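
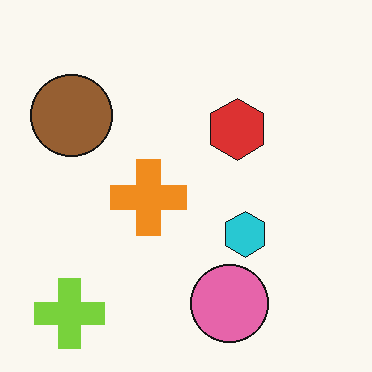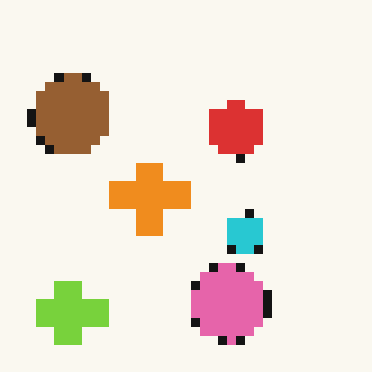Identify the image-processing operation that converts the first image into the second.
It was heavily pixelated into large blocks.

Shapes are reduced to large square blocks; fine edges and outlines are lost — a downscale-then-upscale (mosaic) effect.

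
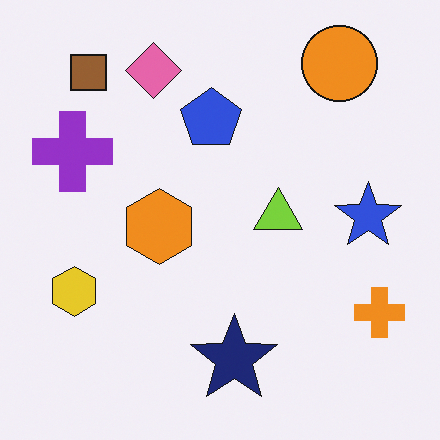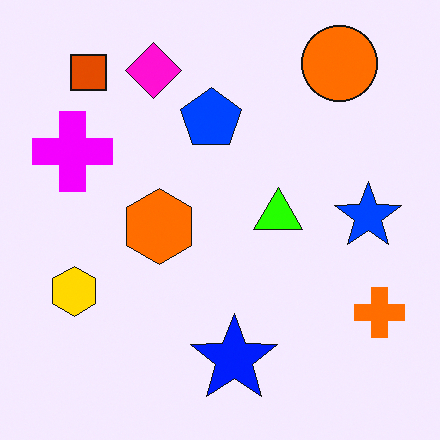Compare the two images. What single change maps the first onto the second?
It was heavily oversaturated.

All colors are more vivid — a global saturation change.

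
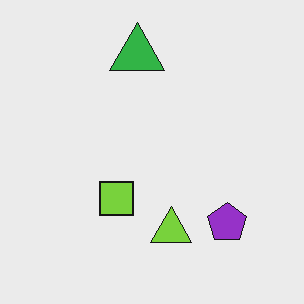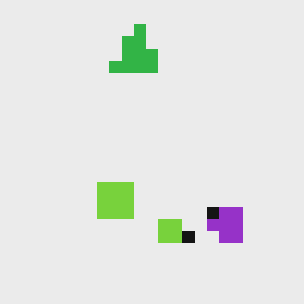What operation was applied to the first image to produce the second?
The image was coarsely pixelated.

Shapes are reduced to large square blocks; fine edges and outlines are lost — a downscale-then-upscale (mosaic) effect.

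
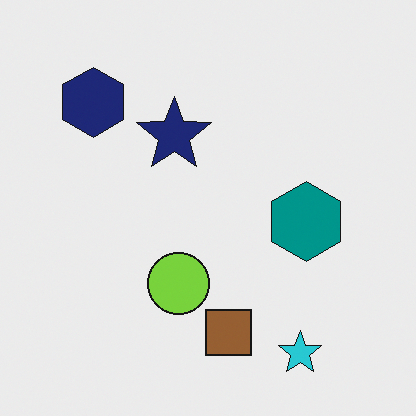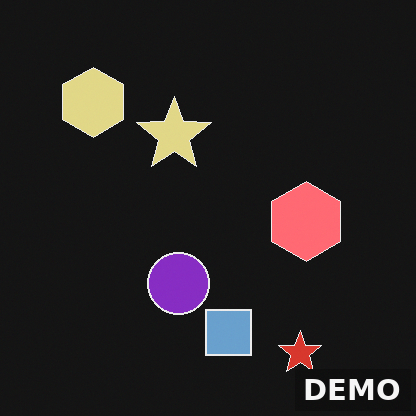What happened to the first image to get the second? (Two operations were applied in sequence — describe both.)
The transformation is: color-inverted (negative), then watermarked with the text "DEMO" in the lower-right corner.

The light background has become dark and every shape's color is its complement — a photographic negative. A dark label reading "DEMO" appears in the lower-right corner.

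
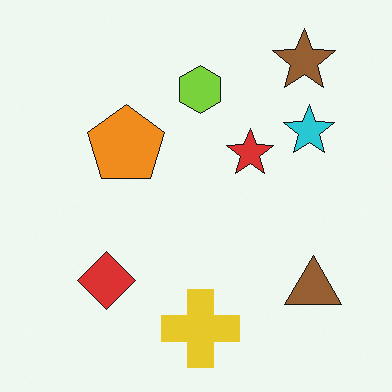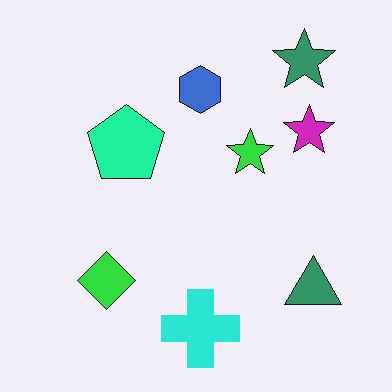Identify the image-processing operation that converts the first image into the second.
The transformation is: hue-shifted by a moderate amount.

Every shape's color has rotated by the same amount around the hue wheel — a uniform hue shift.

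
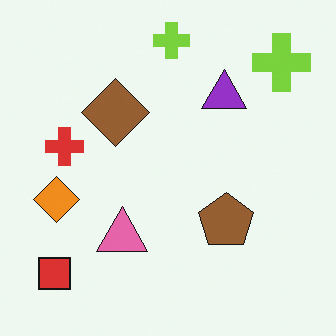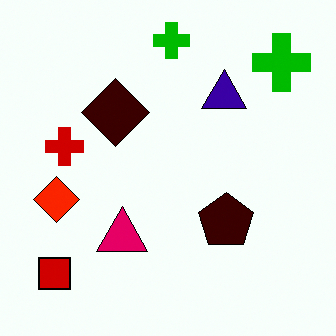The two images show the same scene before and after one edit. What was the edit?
The image was given much higher contrast.

Tones are pushed away from mid-grey across the whole image — a global contrast change.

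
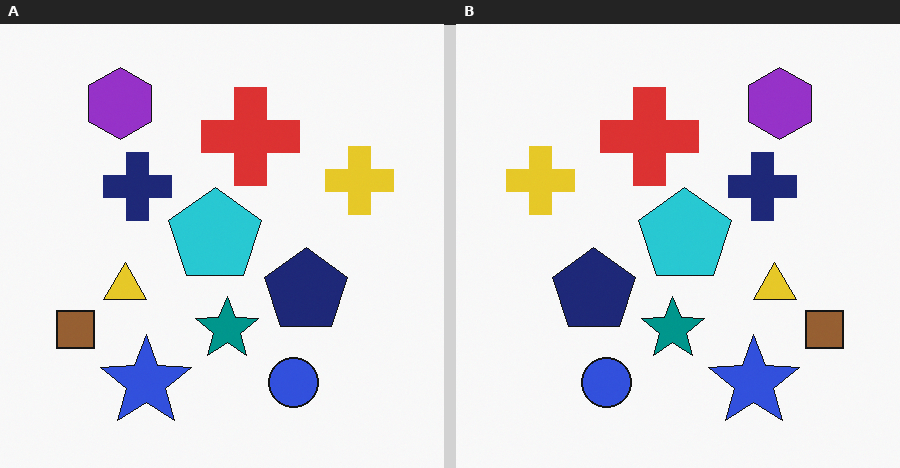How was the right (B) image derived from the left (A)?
The image was flipped horizontally (left ↔ right).

The brown square is in the bottom-left of the left (A) image and the bottom-right of the right (B) — shapes on opposite sides of the vertical midline have swapped in a mirror flip.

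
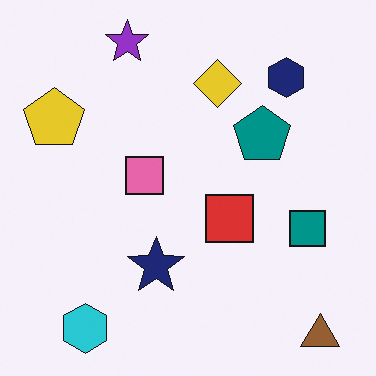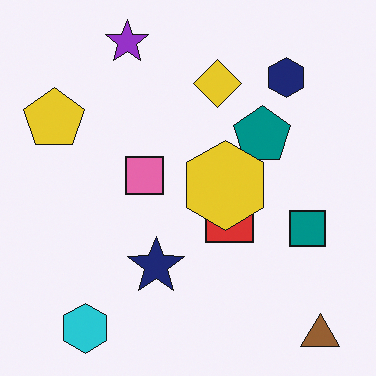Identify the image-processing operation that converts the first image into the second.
The transformation is: overlaid with an additional yellow hexagon.

A yellow hexagon appears in the second image that is absent from the first.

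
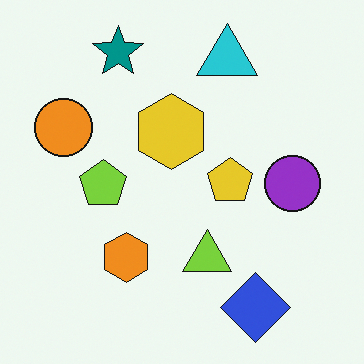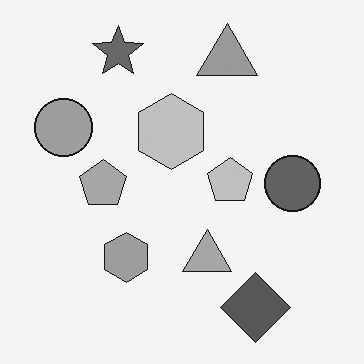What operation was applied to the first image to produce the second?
The transformation is: converted to grayscale.

All color is removed — every shape is now a shade of grey.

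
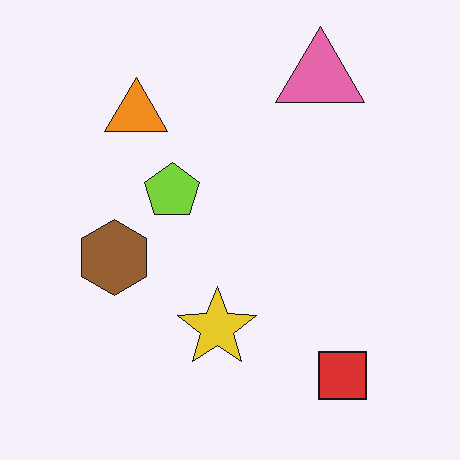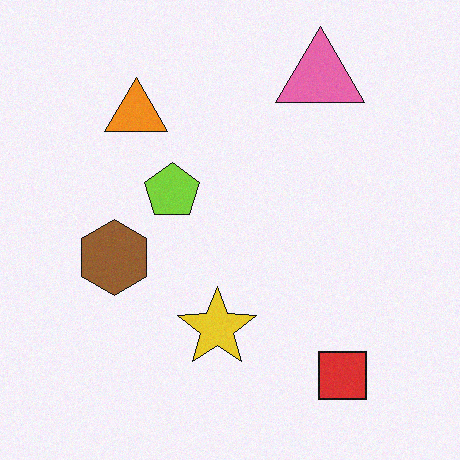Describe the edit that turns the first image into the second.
This is the original image degraded with light additive noise.

Random speckle covers the whole image, including the flat background.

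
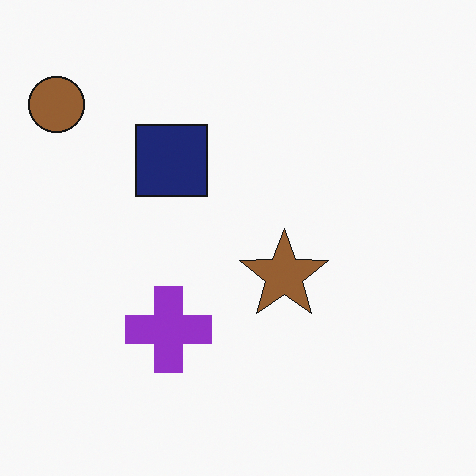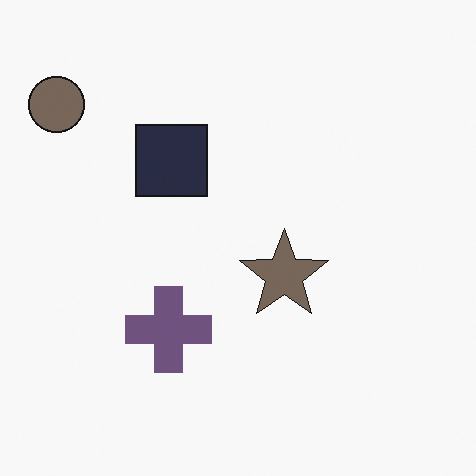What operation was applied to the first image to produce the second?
The second image is the first heavily desaturated.

All colors are more muted and greyish — a global saturation change.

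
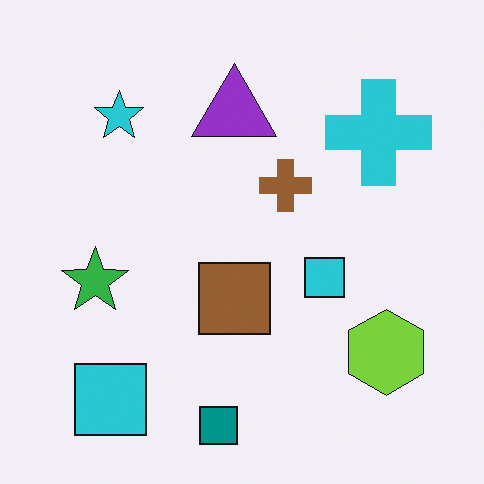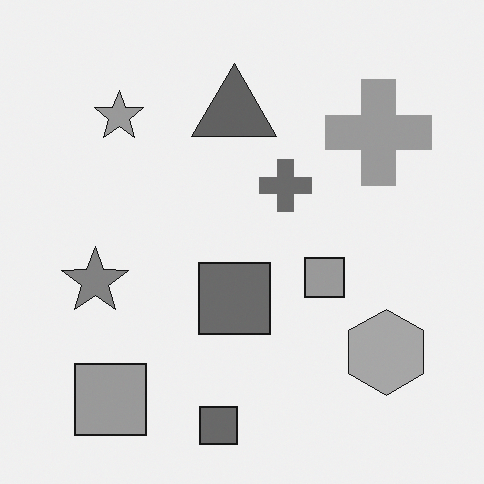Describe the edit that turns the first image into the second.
The image was converted to grayscale.

All color is removed — every shape is now a shade of grey.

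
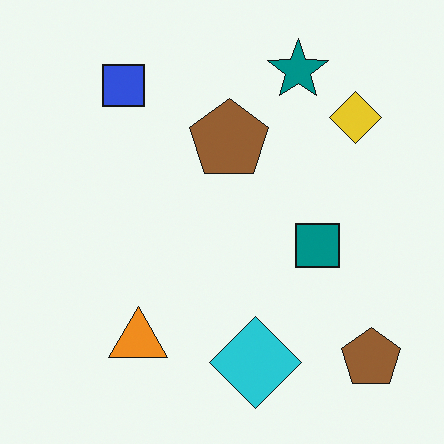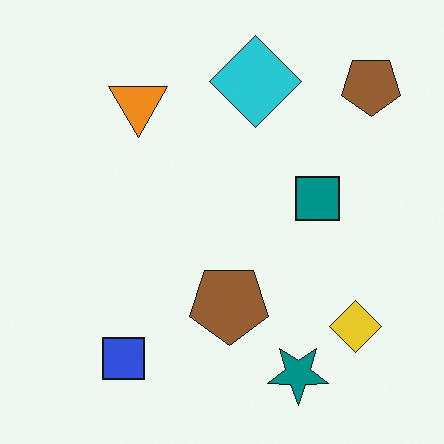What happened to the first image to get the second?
This is the original image flipped vertically (top ↔ bottom).

The teal star is in the top-right of the first image and the bottom-right of the second — shapes on opposite sides of the horizontal midline have swapped in a mirror flip.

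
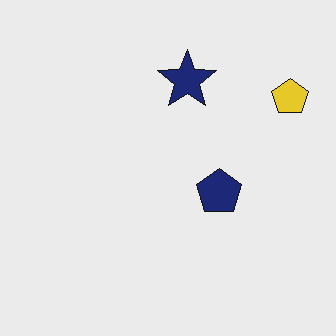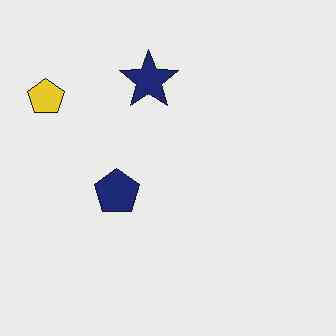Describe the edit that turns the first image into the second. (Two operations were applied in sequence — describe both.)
The transformation is: JPEG-compressed with visible artifacts, then flipped horizontally (left ↔ right).

Blocky 8×8 compression artifacts appear around shape edges and the flat background shows ringing — characteristic JPEG degradation. The yellow pentagon is in the top-right of the first image and the top-left of the second — shapes on opposite sides of the vertical midline have swapped in a mirror flip.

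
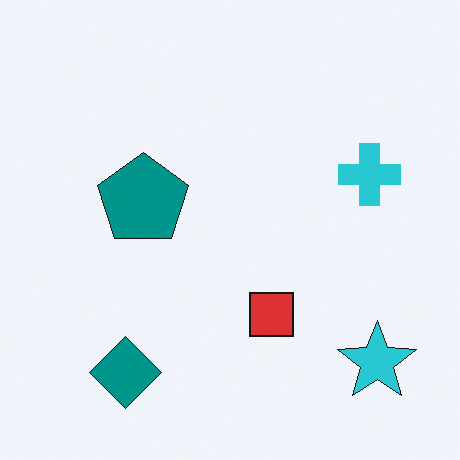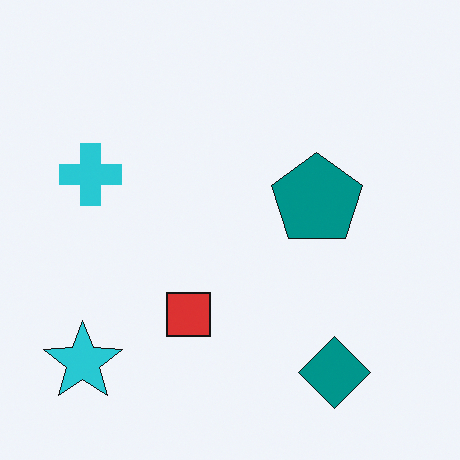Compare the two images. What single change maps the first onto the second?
It was flipped horizontally (left ↔ right).

The cyan star is in the bottom-right of the first image and the bottom-left of the second — shapes on opposite sides of the vertical midline have swapped in a mirror flip.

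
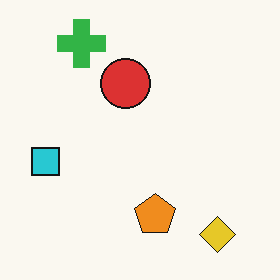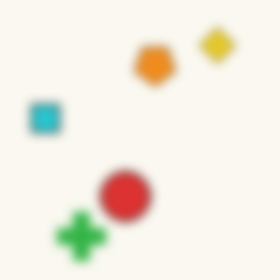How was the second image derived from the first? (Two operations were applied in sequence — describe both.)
Flipped vertically (top ↔ bottom), then strongly gaussian-blurred.

The green cross is in the top-left of the first image and the bottom-left of the second — shapes on opposite sides of the horizontal midline have swapped in a mirror flip. Shape edges and outlines are uniformly softened across the whole image.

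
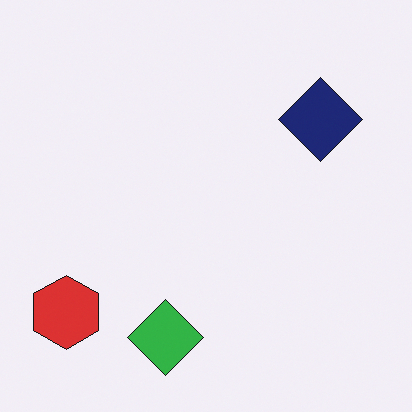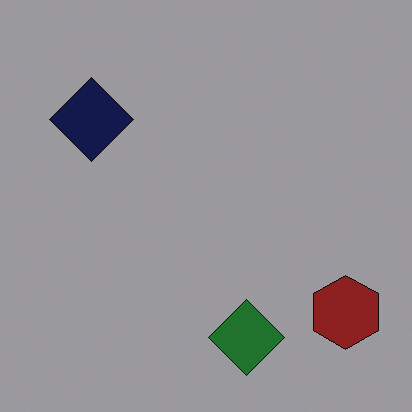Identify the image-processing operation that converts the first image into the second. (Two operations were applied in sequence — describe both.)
This is the original image flipped horizontally (left ↔ right), then noticeably darkened.

The red hexagon is in the bottom-left of the first image and the bottom-right of the second — shapes on opposite sides of the vertical midline have swapped in a mirror flip. Every pixel — background and shapes alike — is uniformly darkened.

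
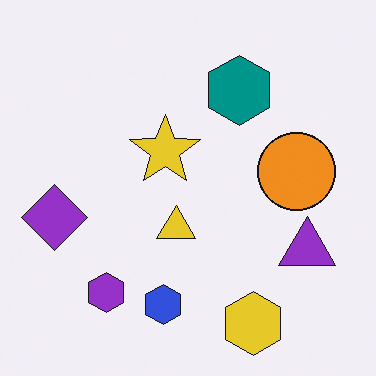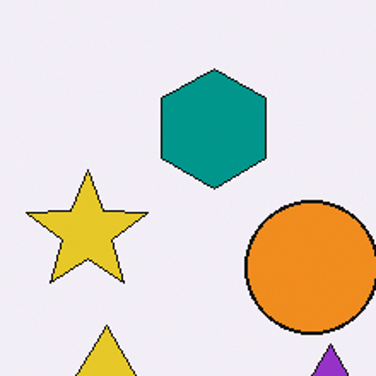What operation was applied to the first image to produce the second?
Cropped tightly and scaled back up.

The visible shapes are larger and the field of view is narrower; shapes near the original edges may be partly or wholly outside the frame — a crop-and-rescale.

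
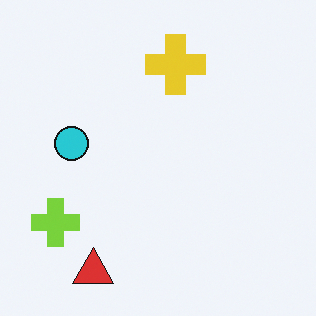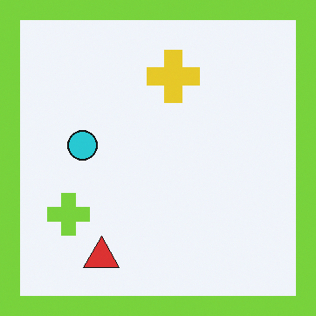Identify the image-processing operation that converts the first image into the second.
The image was framed with a lime border.

A solid lime frame runs around the edge of the second image, with the content slightly shrunk inside it.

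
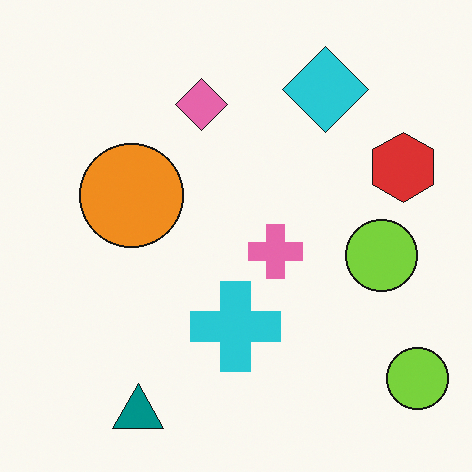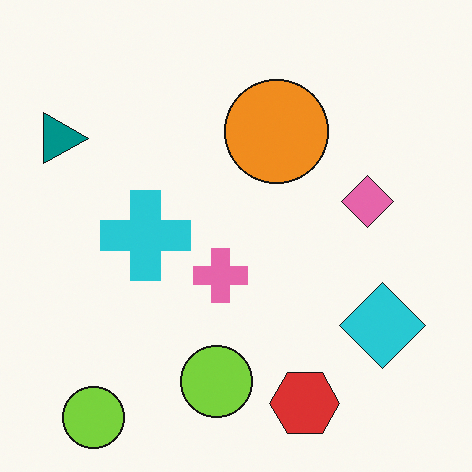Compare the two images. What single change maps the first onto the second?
This is the original image rotated 90° clockwise.

The teal triangle sits in the bottom-left of the first image and the top-left of the second — consistent with a whole-image 90° clockwise rotation.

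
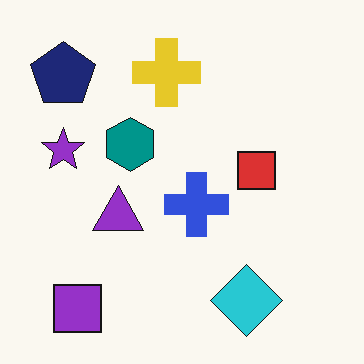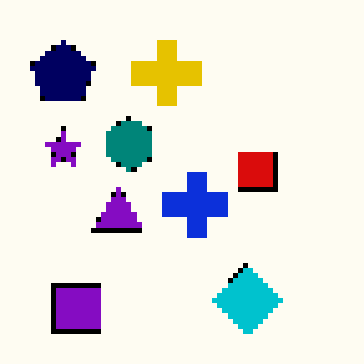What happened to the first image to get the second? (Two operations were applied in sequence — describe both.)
This is the original image given slightly increased contrast, then lightly pixelated (a mild mosaic effect).

Tones are pushed away from mid-grey across the whole image — a global contrast change. Shapes are reduced to large square blocks; fine edges and outlines are lost — a downscale-then-upscale (mosaic) effect.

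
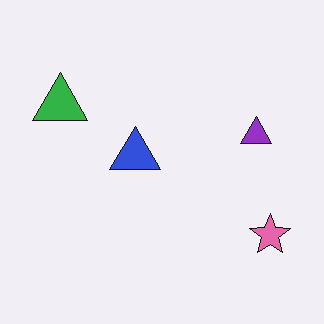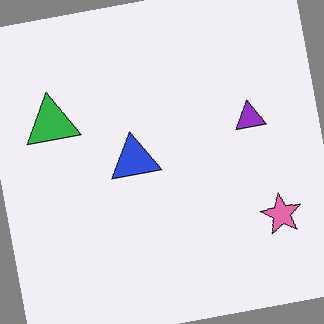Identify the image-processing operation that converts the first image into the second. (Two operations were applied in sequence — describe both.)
This is the original image rotated counter-clockwise by a few degrees, then JPEG-compressed with visible artifacts.

Every shape is tilted by the same angle and the image corners show triangular fill wedges — a whole-image rotation by a non-right angle. Blocky 8×8 compression artifacts appear around shape edges and the flat background shows ringing — characteristic JPEG degradation.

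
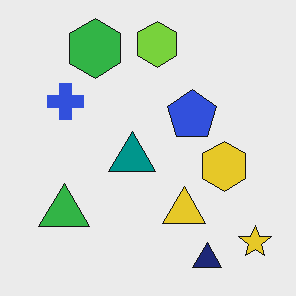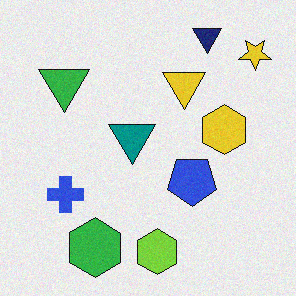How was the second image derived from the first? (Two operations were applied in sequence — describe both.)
This is the original image flipped vertically (top ↔ bottom), then degraded with a light layer of grain.

The navy triangle is in the bottom-right of the first image and the top-right of the second — shapes on opposite sides of the horizontal midline have swapped in a mirror flip. Random speckle covers the whole image, including the flat background.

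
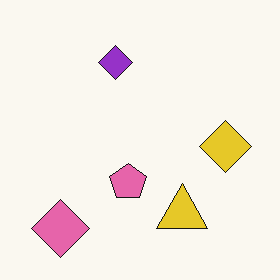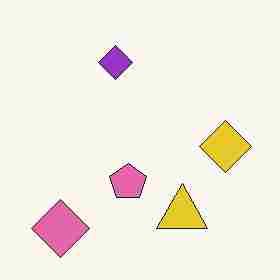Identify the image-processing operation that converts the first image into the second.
The second image is the first degraded with heavy JPEG compression.

Blocky 8×8 compression artifacts appear around shape edges and the flat background shows ringing — characteristic JPEG degradation.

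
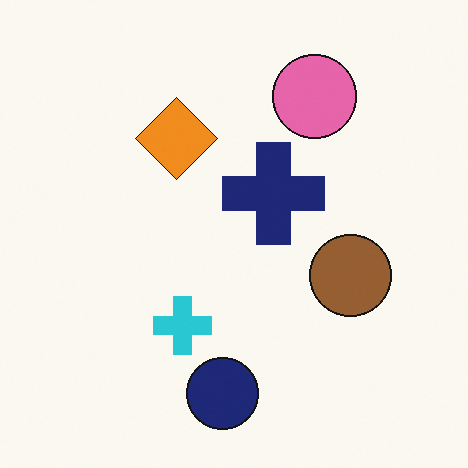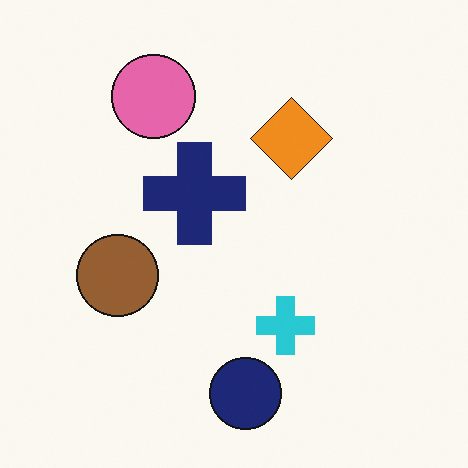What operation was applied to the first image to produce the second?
Flipped horizontally (left ↔ right).

The brown circle is in the right of the first image and the left of the second — shapes on opposite sides of the vertical midline have swapped in a mirror flip.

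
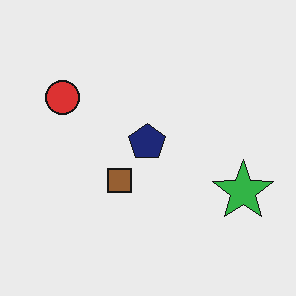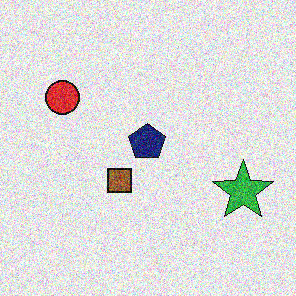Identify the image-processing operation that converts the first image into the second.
Degraded with heavy additive noise.

Random speckle covers the whole image, including the flat background.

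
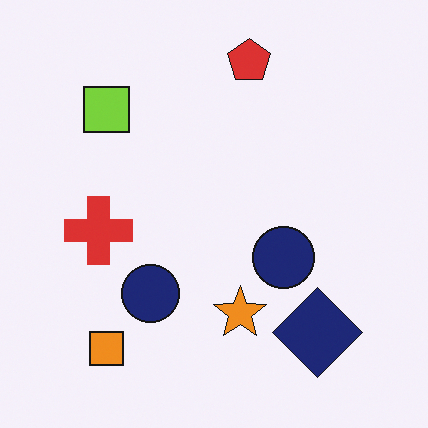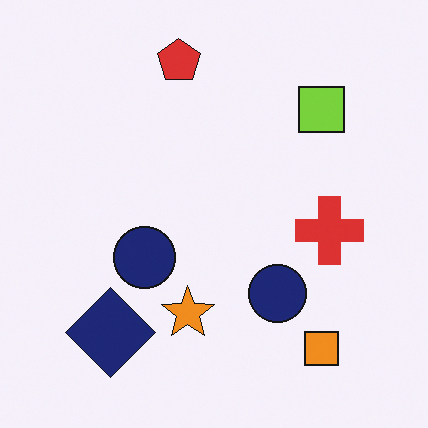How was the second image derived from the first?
The image was flipped horizontally (left ↔ right).

The red cross is in the left of the first image and the right of the second — shapes on opposite sides of the vertical midline have swapped in a mirror flip.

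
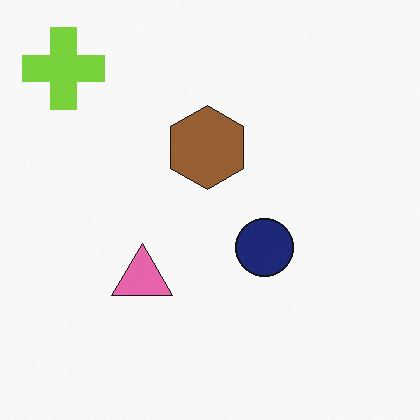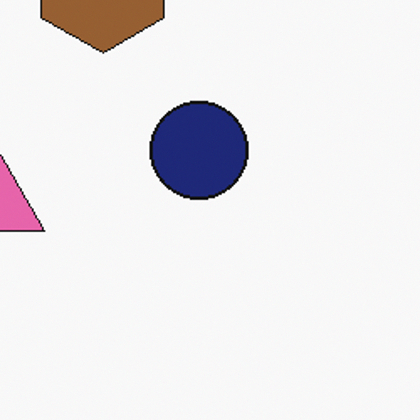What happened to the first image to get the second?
This is the original image cropped tightly and scaled back up.

The visible shapes are larger and the field of view is narrower; shapes near the original edges may be partly or wholly outside the frame — a crop-and-rescale.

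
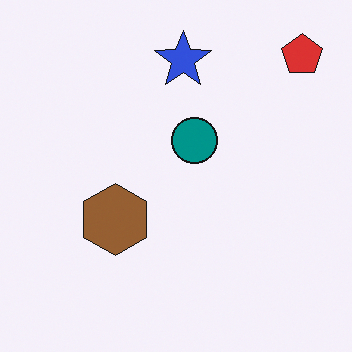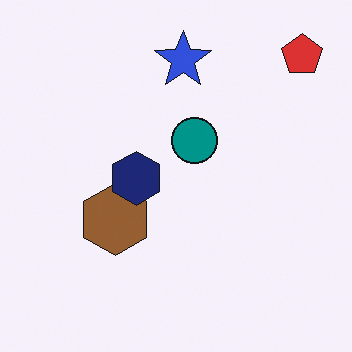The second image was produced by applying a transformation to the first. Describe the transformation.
Overlaid with an additional navy hexagon.

A navy hexagon appears in the second image that is absent from the first.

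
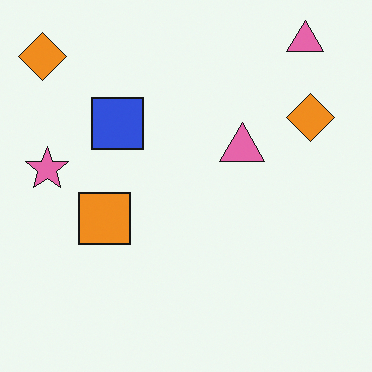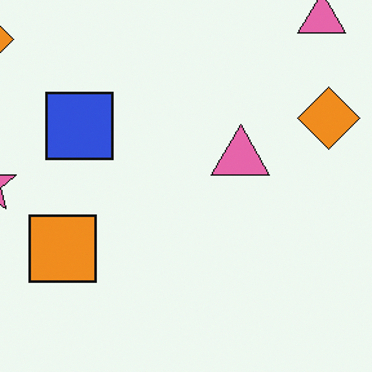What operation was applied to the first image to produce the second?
The second image is the first cropped to a modestly smaller region and rescaled.

The visible shapes are larger and the field of view is narrower; shapes near the original edges may be partly or wholly outside the frame — a crop-and-rescale.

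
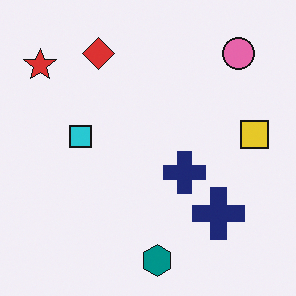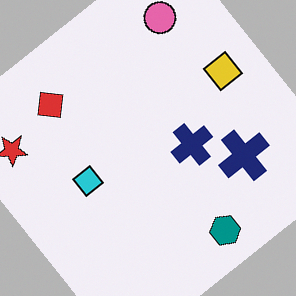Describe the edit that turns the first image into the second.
Rotated counter-clockwise by a large amount — several tens of degrees.

Every shape is tilted by the same angle and the image corners show triangular fill wedges — a whole-image rotation by a non-right angle.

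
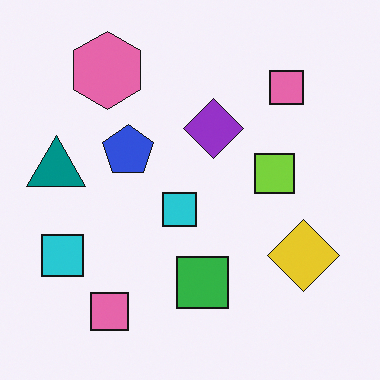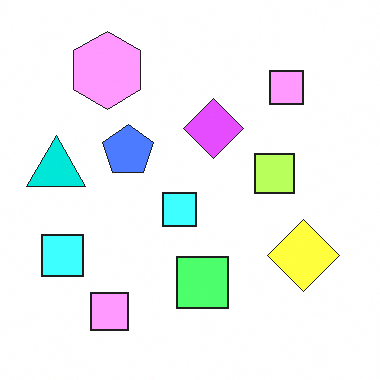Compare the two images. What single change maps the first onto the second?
The second image is the first substantially brightened.

Every pixel — background and shapes alike — is uniformly brightened.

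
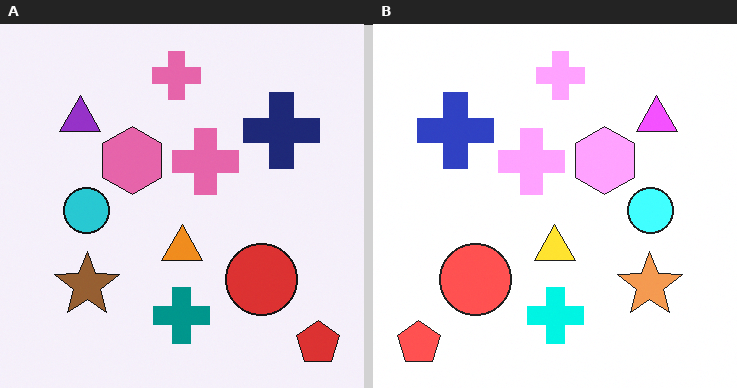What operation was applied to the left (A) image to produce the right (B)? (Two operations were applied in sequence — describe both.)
The right (B) image is the left (A) substantially brightened, then flipped horizontally (left ↔ right).

Every pixel — background and shapes alike — is uniformly brightened. The red pentagon is in the bottom-right of the left (A) image and the bottom-left of the right (B) — shapes on opposite sides of the vertical midline have swapped in a mirror flip.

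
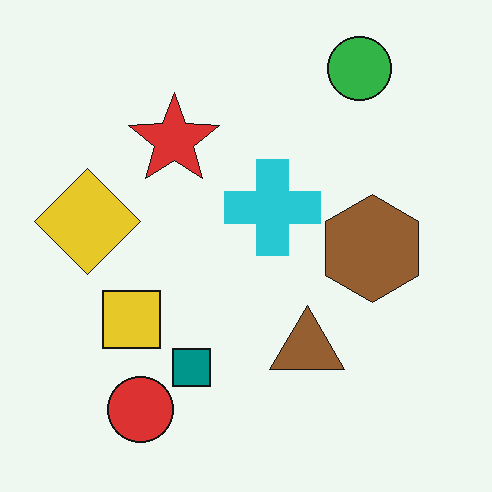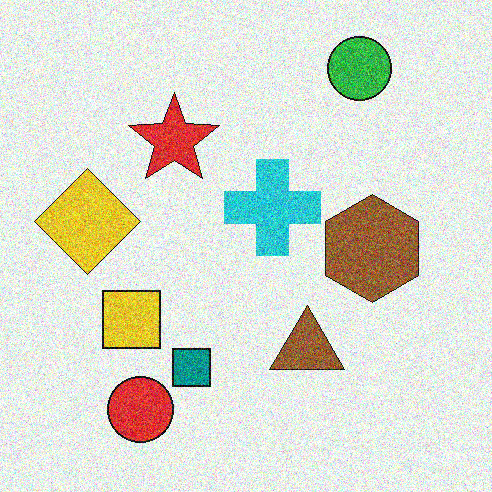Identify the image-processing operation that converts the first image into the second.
This is the original image degraded with strong gaussian noise.

Random speckle covers the whole image, including the flat background.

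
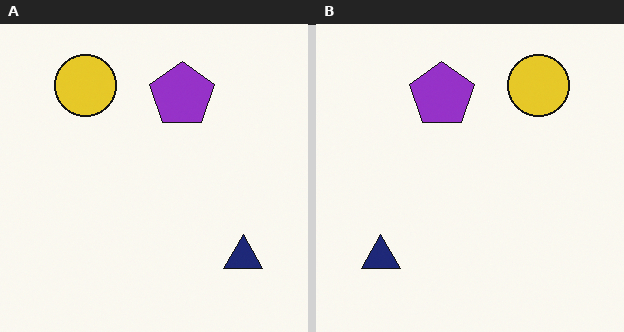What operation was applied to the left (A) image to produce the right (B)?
The transformation is: flipped horizontally (left ↔ right).

The navy triangle is in the bottom-right of the left (A) image and the bottom-left of the right (B) — shapes on opposite sides of the vertical midline have swapped in a mirror flip.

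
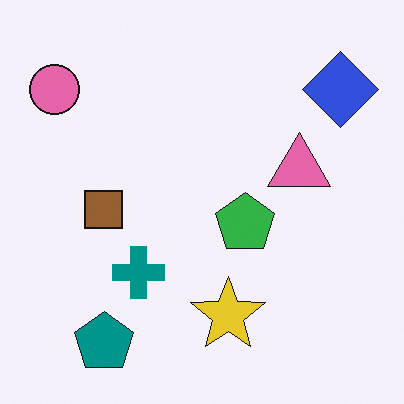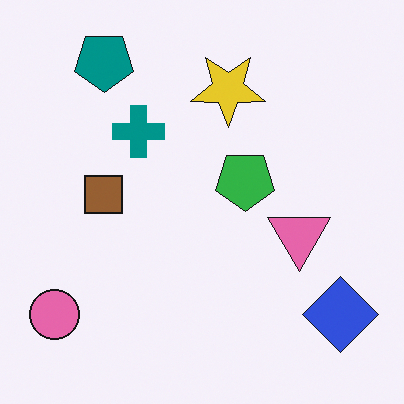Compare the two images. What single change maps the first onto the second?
The second image is the first flipped vertically (top ↔ bottom).

The teal pentagon is in the bottom-left of the first image and the top-left of the second — shapes on opposite sides of the horizontal midline have swapped in a mirror flip.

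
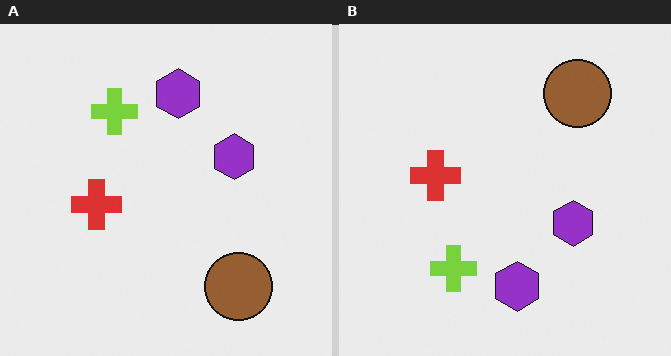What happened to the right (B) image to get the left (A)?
The image was flipped vertically (top ↔ bottom).

The brown circle is in the top-right of the right (B) image and the bottom-right of the left (A) — shapes on opposite sides of the horizontal midline have swapped in a mirror flip.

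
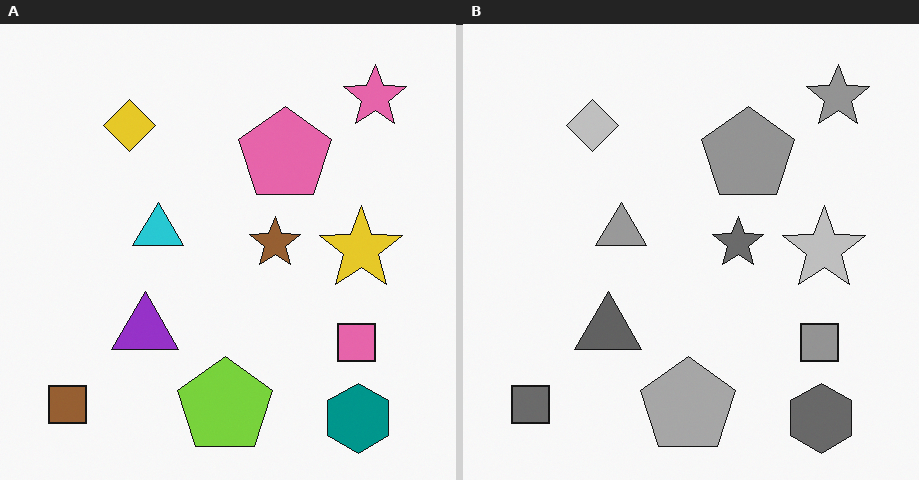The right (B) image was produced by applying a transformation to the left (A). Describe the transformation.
It was converted to grayscale.

All color is removed — every shape is now a shade of grey.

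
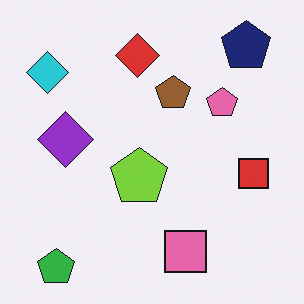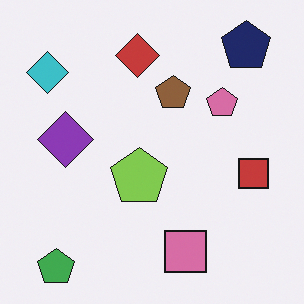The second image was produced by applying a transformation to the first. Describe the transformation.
This is the original image slightly desaturated.

All colors are more muted and greyish — a global saturation change.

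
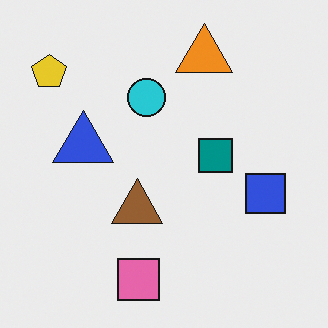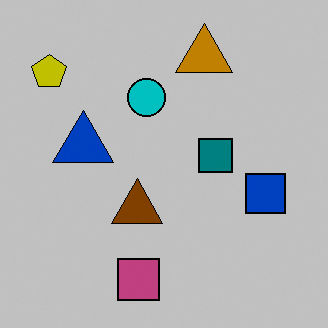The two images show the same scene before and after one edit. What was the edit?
The image was heavily posterized to just a handful of flat colors.

Each flat color has snapped to a coarser quantized level — most visibly, the near-white background has dropped to a flat grey.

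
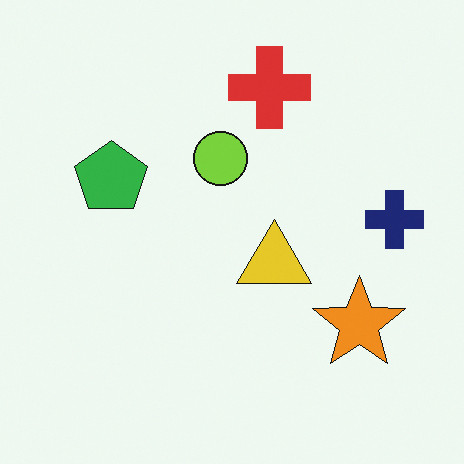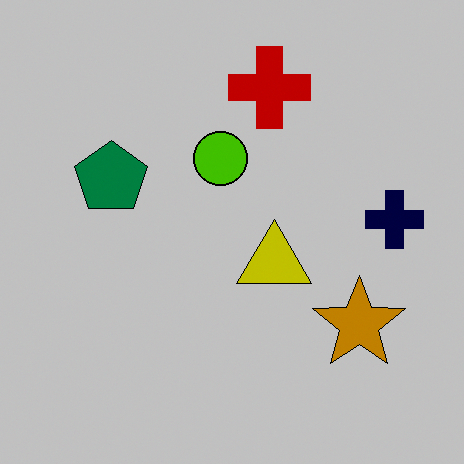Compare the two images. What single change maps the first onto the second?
The image was aggressively posterized.

Each flat color has snapped to a coarser quantized level — most visibly, the near-white background has dropped to a flat grey.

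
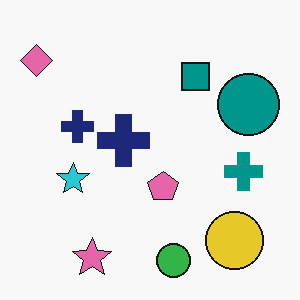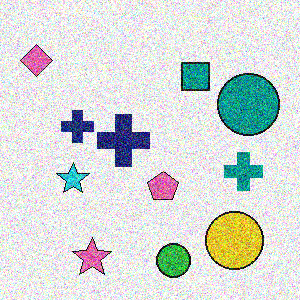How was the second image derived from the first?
The second image is the first degraded with strong gaussian noise.

Random speckle covers the whole image, including the flat background.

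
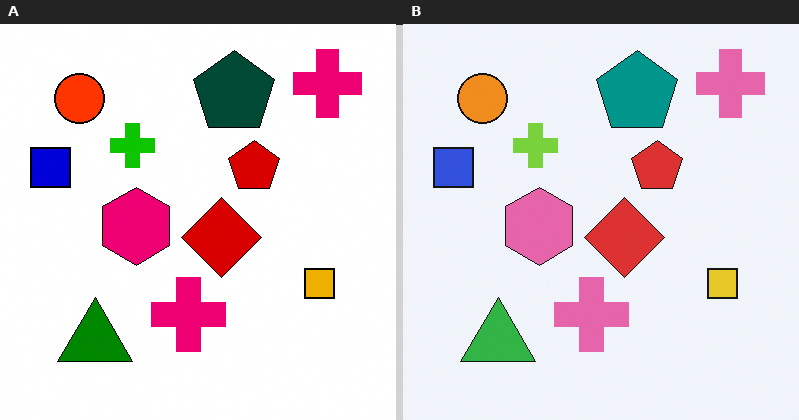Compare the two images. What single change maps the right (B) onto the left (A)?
It was boosted in contrast.

Tones are pushed away from mid-grey across the whole image — a global contrast change.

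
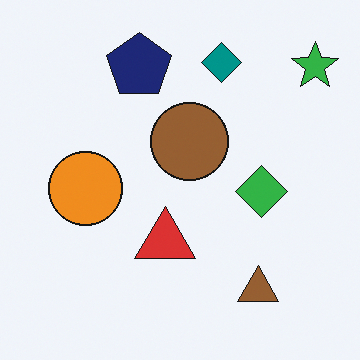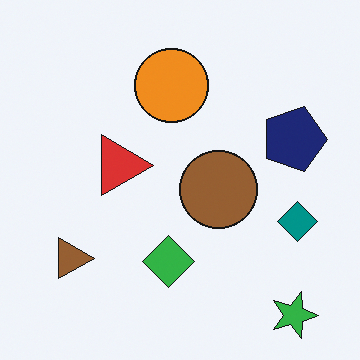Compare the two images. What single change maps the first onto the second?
Rotated 90° clockwise.

The green star sits in the top-right of the first image and the bottom-right of the second — consistent with a whole-image 90° clockwise rotation.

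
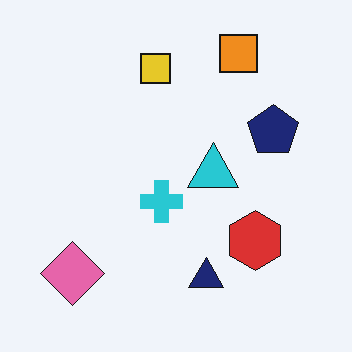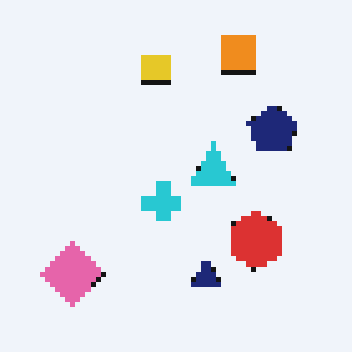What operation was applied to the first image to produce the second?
It was lightly pixelated (a mild mosaic effect).

Shapes are reduced to large square blocks; fine edges and outlines are lost — a downscale-then-upscale (mosaic) effect.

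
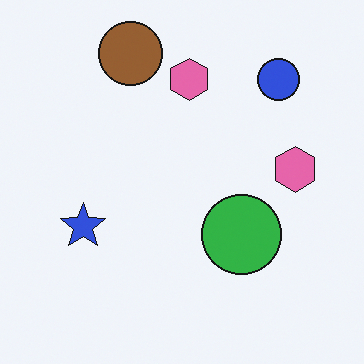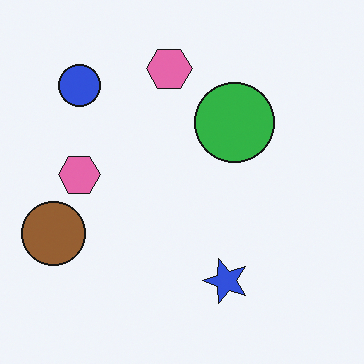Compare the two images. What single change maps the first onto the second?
Rotated 90° counter-clockwise.

The blue circle sits in the top-right of the first image and the top-left of the second — consistent with a whole-image 90° counter-clockwise rotation.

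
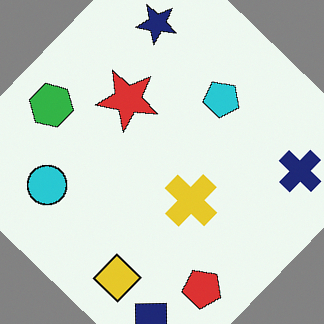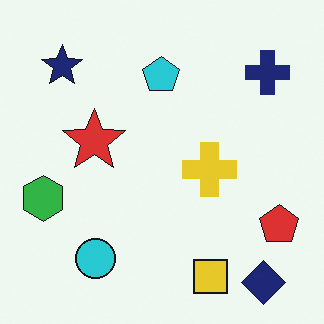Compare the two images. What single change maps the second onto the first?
It was rotated clockwise by a large amount — several tens of degrees.

Every shape is tilted by the same angle and the image corners show triangular fill wedges — a whole-image rotation by a non-right angle.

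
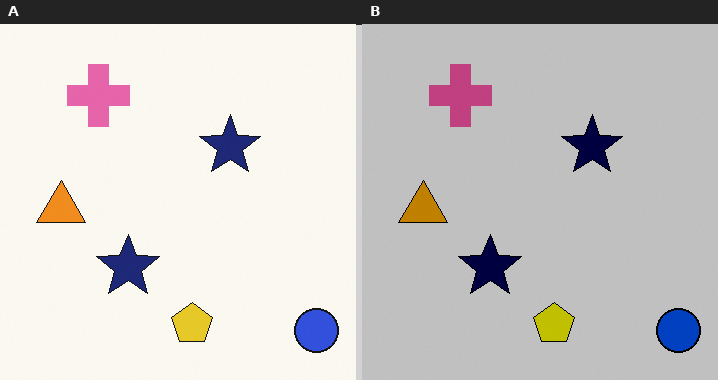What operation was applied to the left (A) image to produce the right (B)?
It was aggressively posterized.

Each flat color has snapped to a coarser quantized level — most visibly, the near-white background has dropped to a flat grey.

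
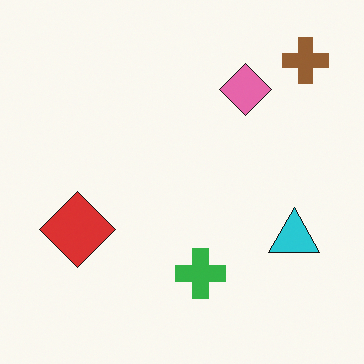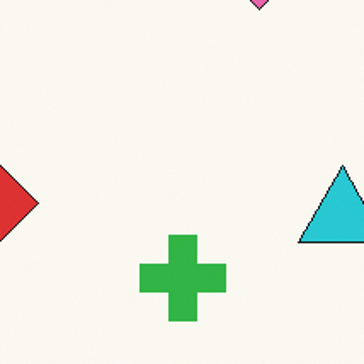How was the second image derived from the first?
The transformation is: cropped to a noticeably smaller region and rescaled.

The visible shapes are larger and the field of view is narrower; shapes near the original edges may be partly or wholly outside the frame — a crop-and-rescale.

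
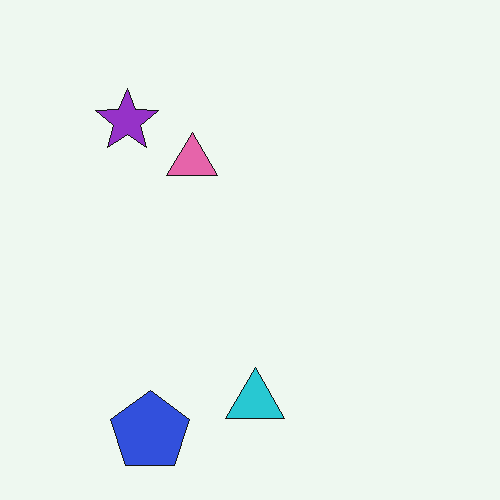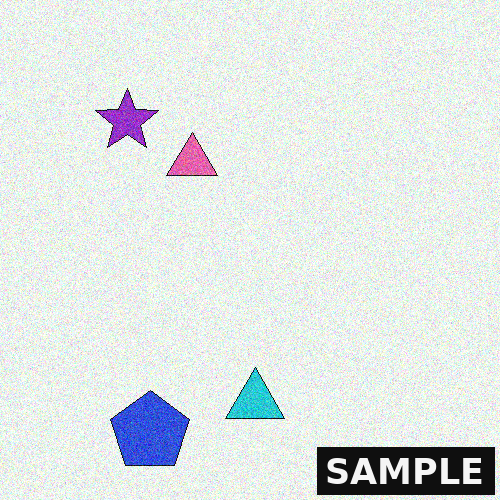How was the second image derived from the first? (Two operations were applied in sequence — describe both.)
This is the original image degraded with visible gaussian noise, then watermarked with the text "SAMPLE" in the lower-right corner.

Random speckle covers the whole image, including the flat background. A dark label reading "SAMPLE" appears in the lower-right corner.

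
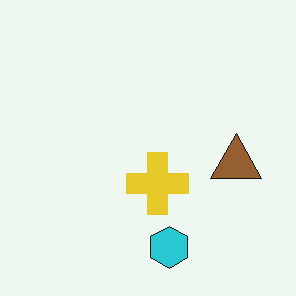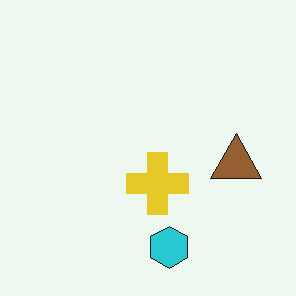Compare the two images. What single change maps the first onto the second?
The second image is the first JPEG-compressed with visible artifacts.

Blocky 8×8 compression artifacts appear around shape edges and the flat background shows ringing — characteristic JPEG degradation.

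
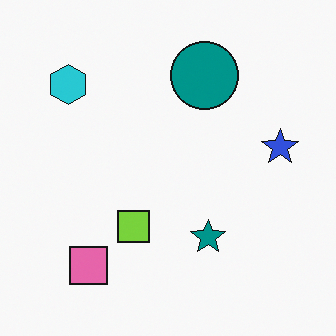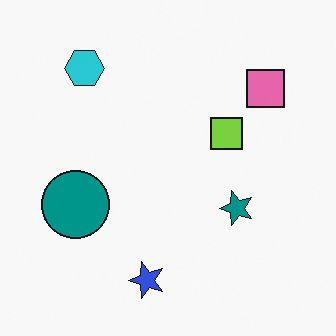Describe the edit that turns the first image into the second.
The second image is the first transposed (reflected across the top-left ↔ bottom-right diagonal).

Shapes have swapped their row and column positions — what was in the top-right is now in the bottom-left — a diagonal reflection.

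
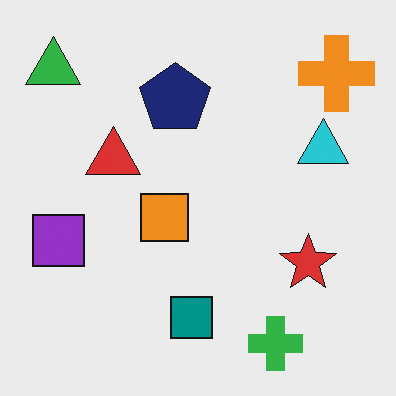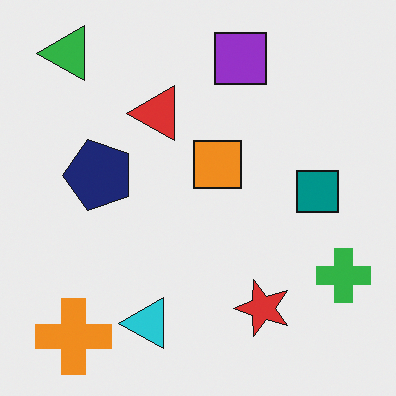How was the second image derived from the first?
The transformation is: transposed (reflected across the top-left ↔ bottom-right diagonal).

Shapes have swapped their row and column positions — what was in the top-right is now in the bottom-left — a diagonal reflection.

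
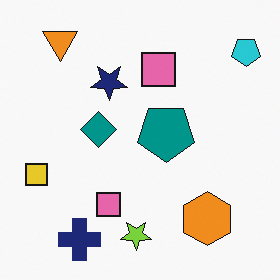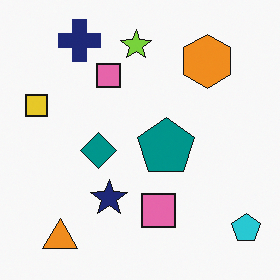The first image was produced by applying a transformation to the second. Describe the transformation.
It was flipped vertically (top ↔ bottom).

The navy cross is in the top-left of the second image and the bottom-left of the first — shapes on opposite sides of the horizontal midline have swapped in a mirror flip.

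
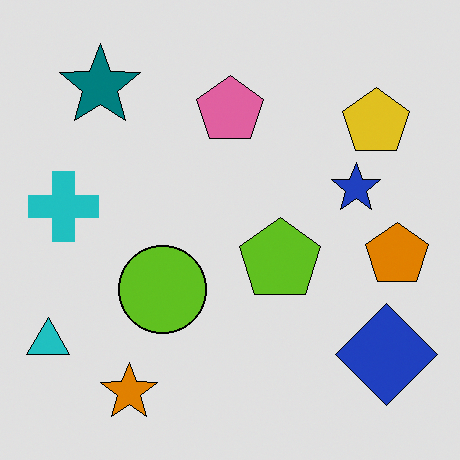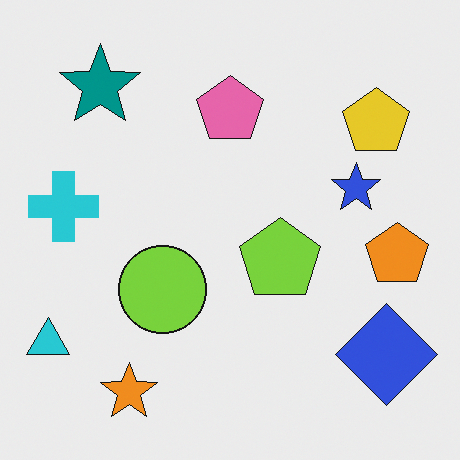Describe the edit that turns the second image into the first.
This is the original image posterized to a reduced palette.

Each flat color has snapped to a coarser quantized level — most visibly, the near-white background has dropped to a flat grey.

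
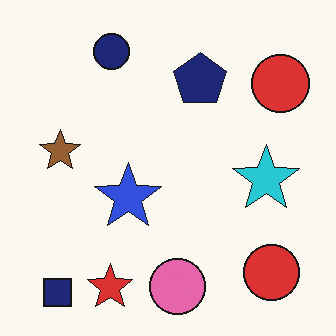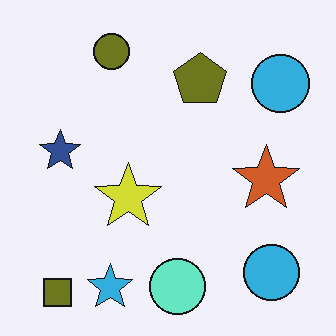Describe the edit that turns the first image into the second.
The image was hue-shifted by a large amount.

Every shape's color has rotated by the same amount around the hue wheel — a uniform hue shift.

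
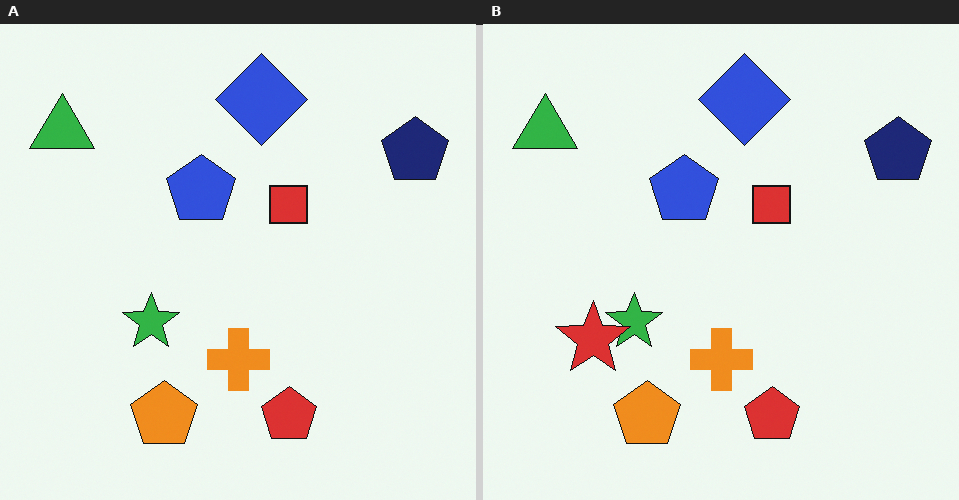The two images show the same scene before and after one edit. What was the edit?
The transformation is: overlaid with an additional red star.

A red star appears in the right (B) image that is absent from the left (A).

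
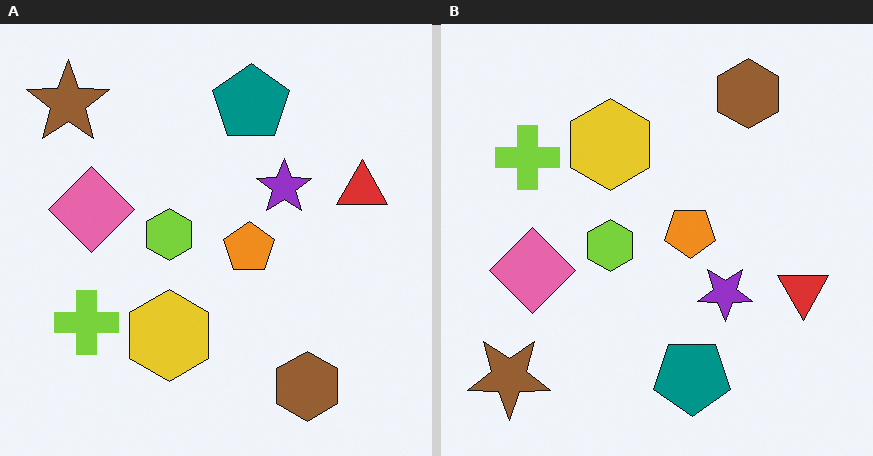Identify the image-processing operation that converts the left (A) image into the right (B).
It was flipped vertically (top ↔ bottom).

The brown hexagon is in the bottom-right of the left (A) image and the top-right of the right (B) — shapes on opposite sides of the horizontal midline have swapped in a mirror flip.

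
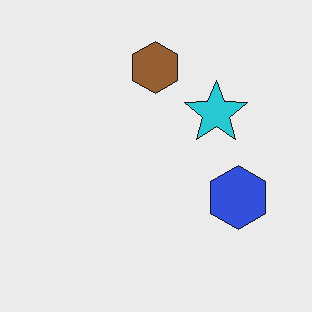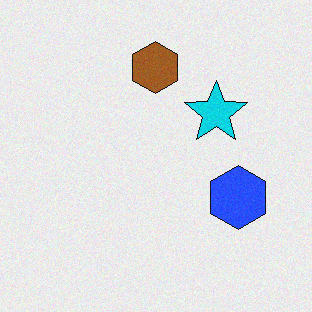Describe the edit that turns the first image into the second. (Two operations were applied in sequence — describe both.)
Degraded with a light layer of grain, then slightly oversaturated.

Random speckle covers the whole image, including the flat background. All colors are more vivid — a global saturation change.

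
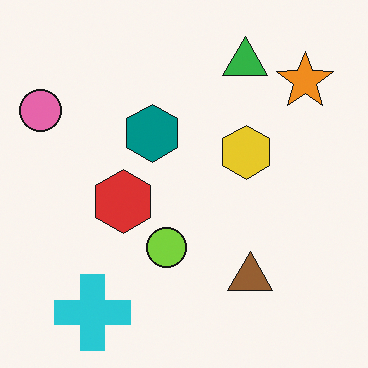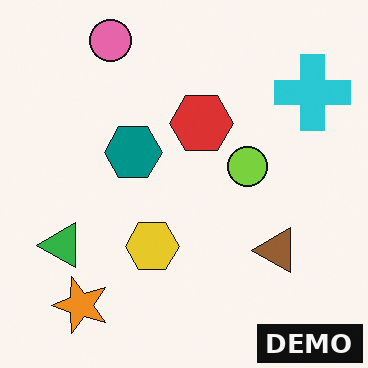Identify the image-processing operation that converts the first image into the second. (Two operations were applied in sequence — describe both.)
It was transposed (reflected across the top-left ↔ bottom-right diagonal), then watermarked with the text "DEMO" in the lower-right corner.

Shapes have swapped their row and column positions — what was in the top-right is now in the bottom-left — a diagonal reflection. A dark label reading "DEMO" appears in the lower-right corner.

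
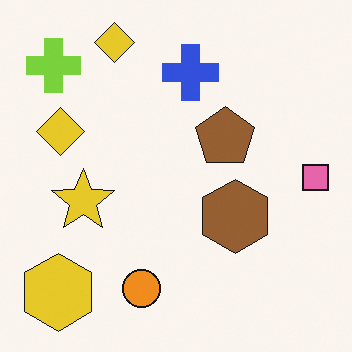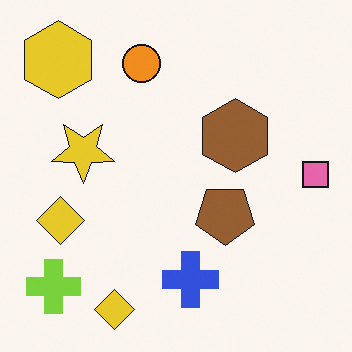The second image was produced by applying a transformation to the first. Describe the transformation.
It was flipped vertically (top ↔ bottom).

The yellow hexagon is in the bottom-left of the first image and the top-left of the second — shapes on opposite sides of the horizontal midline have swapped in a mirror flip.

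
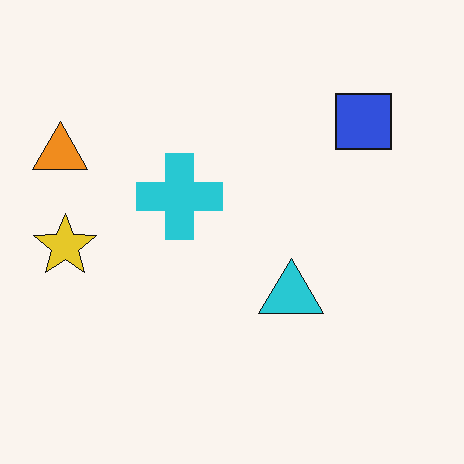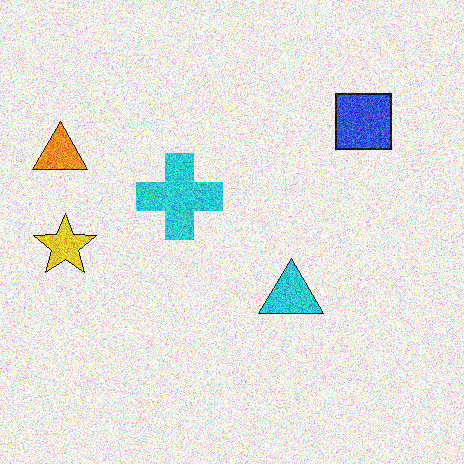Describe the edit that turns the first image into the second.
Degraded with heavy additive noise.

Random speckle covers the whole image, including the flat background.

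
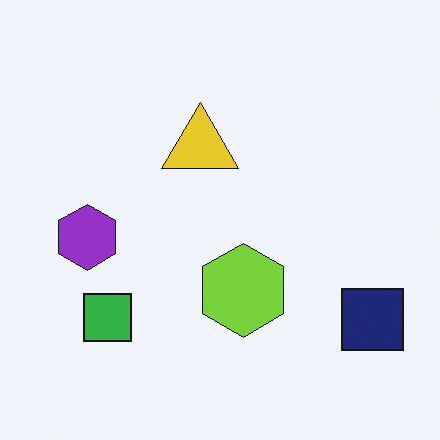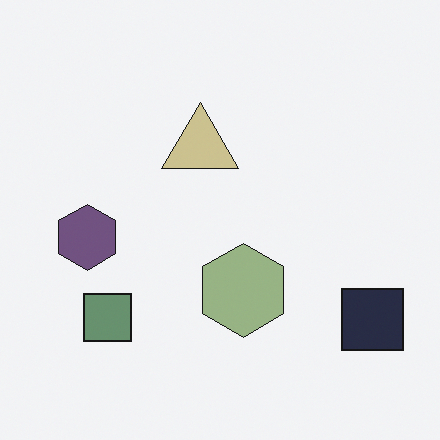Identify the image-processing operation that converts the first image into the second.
The image was made much more muted (saturation change).

All colors are more muted and greyish — a global saturation change.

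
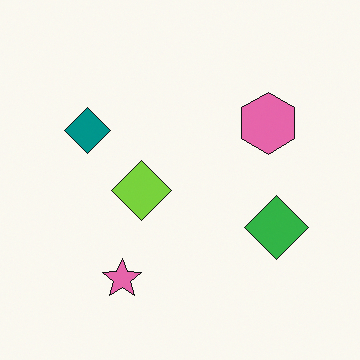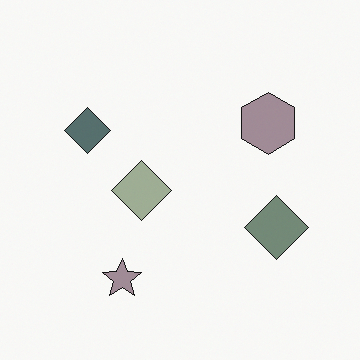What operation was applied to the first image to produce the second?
Made much more muted (saturation change).

All colors are more muted and greyish — a global saturation change.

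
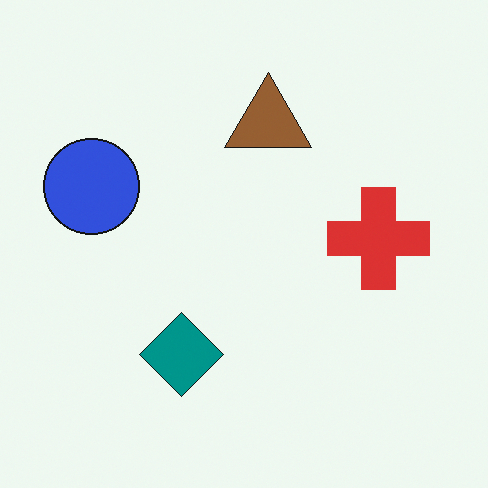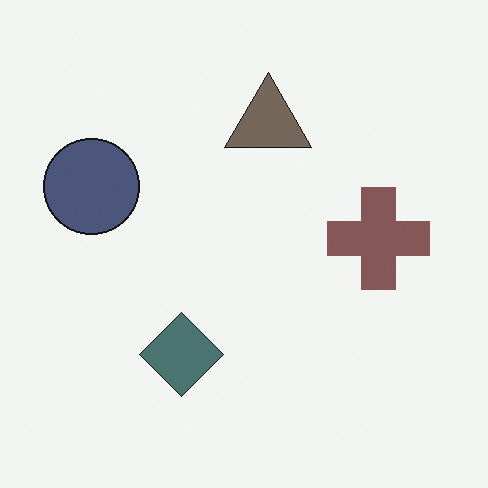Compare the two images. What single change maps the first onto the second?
Made much more muted (saturation change).

All colors are more muted and greyish — a global saturation change.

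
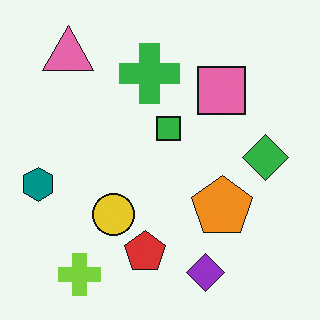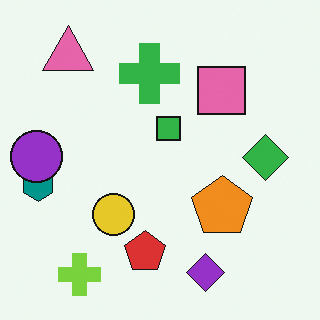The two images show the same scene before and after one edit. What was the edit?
This is the original image overlaid with an additional purple circle.

A purple circle appears in the second image that is absent from the first.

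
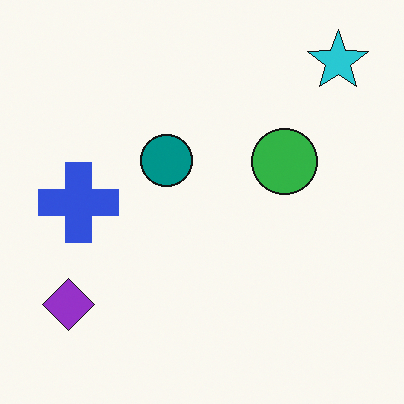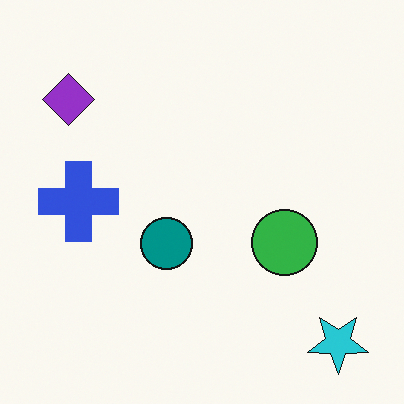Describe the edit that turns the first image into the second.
It was flipped vertically (top ↔ bottom).

The cyan star is in the top-right of the first image and the bottom-right of the second — shapes on opposite sides of the horizontal midline have swapped in a mirror flip.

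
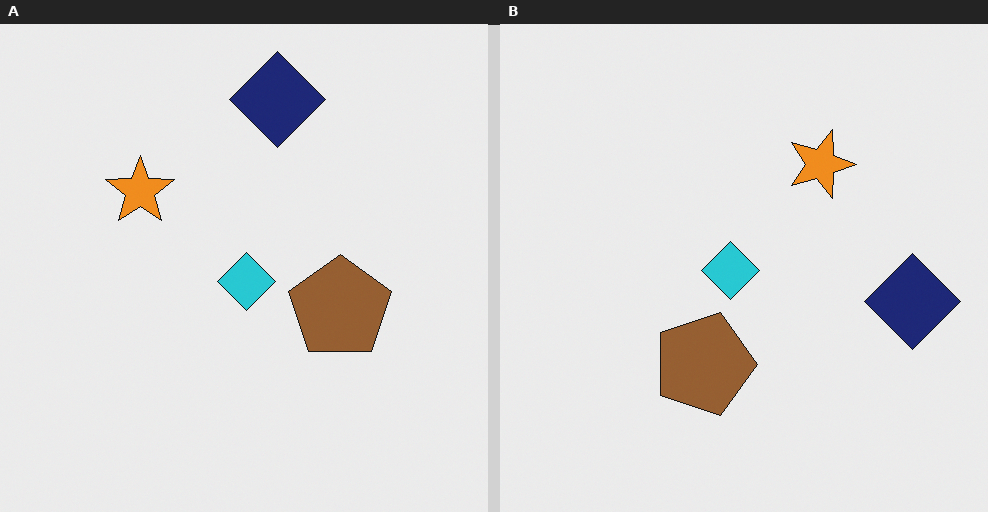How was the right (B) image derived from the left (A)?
This is the original image rotated 90° clockwise.

The navy diamond sits in the top of the left (A) image and the right of the right (B) — consistent with a whole-image 90° clockwise rotation.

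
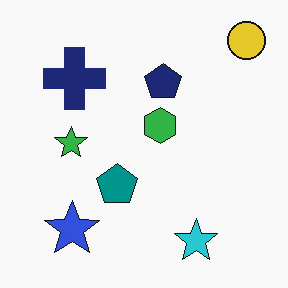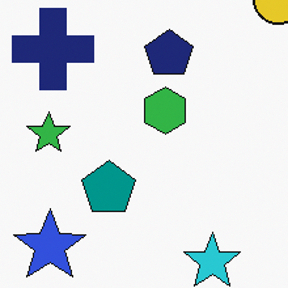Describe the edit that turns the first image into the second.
Cropped to a modestly smaller region and rescaled.

The visible shapes are larger and the field of view is narrower; shapes near the original edges may be partly or wholly outside the frame — a crop-and-rescale.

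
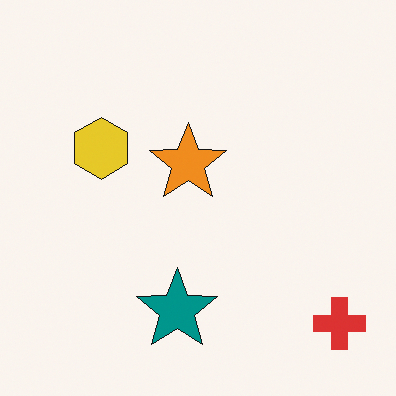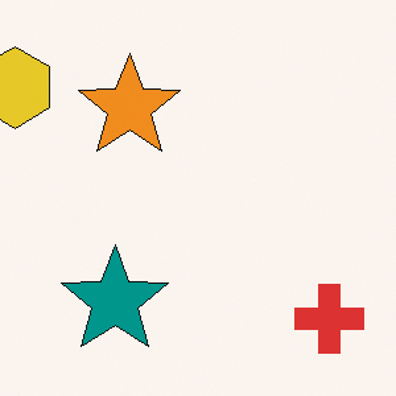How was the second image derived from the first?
It was cropped to a modestly smaller region and rescaled.

The visible shapes are larger and the field of view is narrower; shapes near the original edges may be partly or wholly outside the frame — a crop-and-rescale.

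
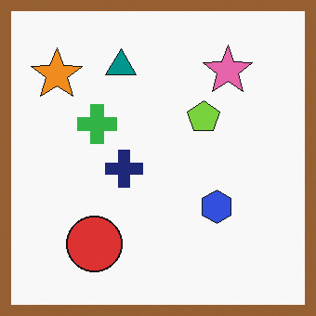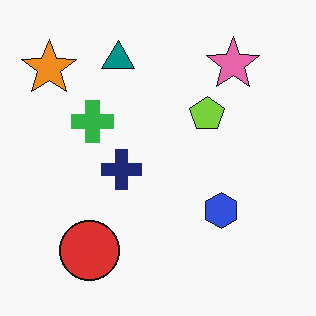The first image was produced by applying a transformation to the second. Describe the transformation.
The first image is the second framed with a brown border.

A solid brown frame runs around the edge of the first image, with the content slightly shrunk inside it.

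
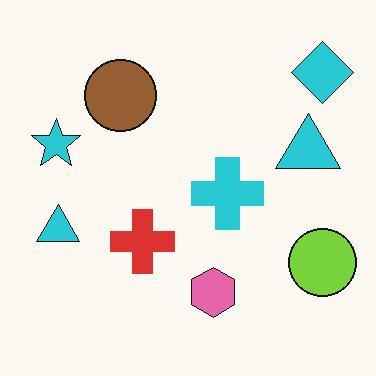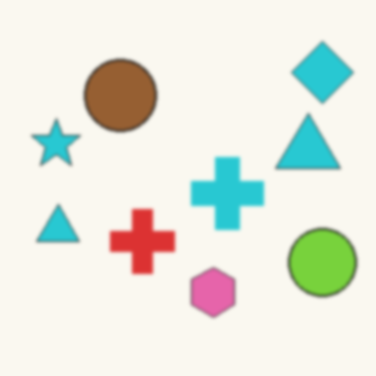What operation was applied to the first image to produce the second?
The image was slightly softened.

Shape edges and outlines are uniformly softened across the whole image.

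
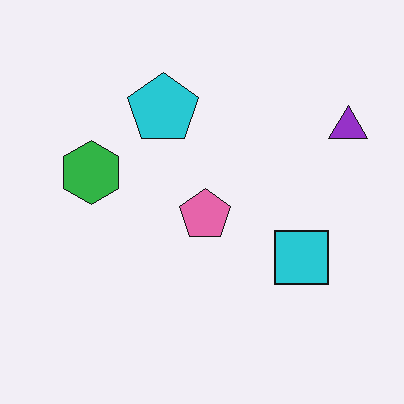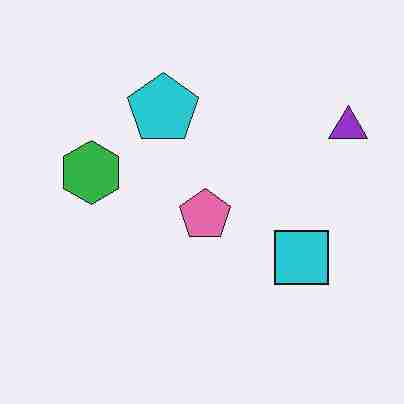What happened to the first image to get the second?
The transformation is: degraded with heavy JPEG compression.

Blocky 8×8 compression artifacts appear around shape edges and the flat background shows ringing — characteristic JPEG degradation.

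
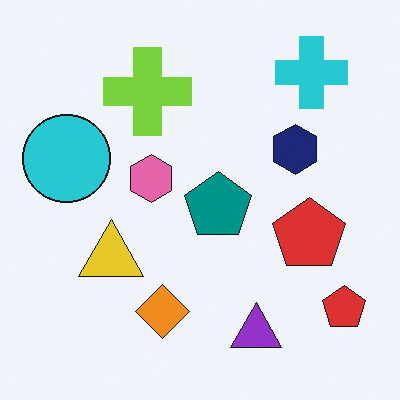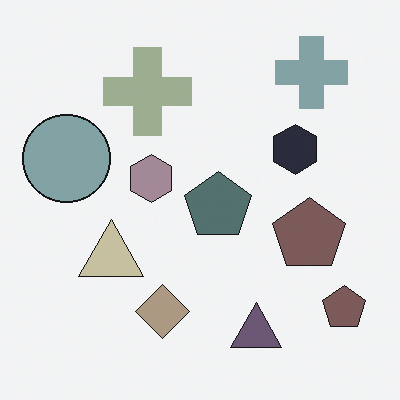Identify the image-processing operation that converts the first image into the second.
The second image is the first heavily desaturated.

All colors are more muted and greyish — a global saturation change.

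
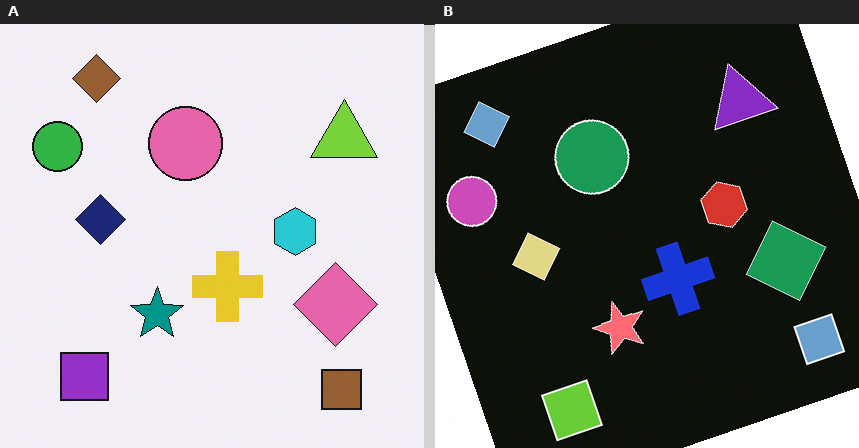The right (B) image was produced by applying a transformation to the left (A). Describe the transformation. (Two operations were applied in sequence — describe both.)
The right (B) image is the left (A) rotated counter-clockwise by a moderate amount, then color-inverted (negative).

Every shape is tilted by the same angle and the image corners show triangular fill wedges — a whole-image rotation by a non-right angle. The light background has become dark and every shape's color is its complement — a photographic negative.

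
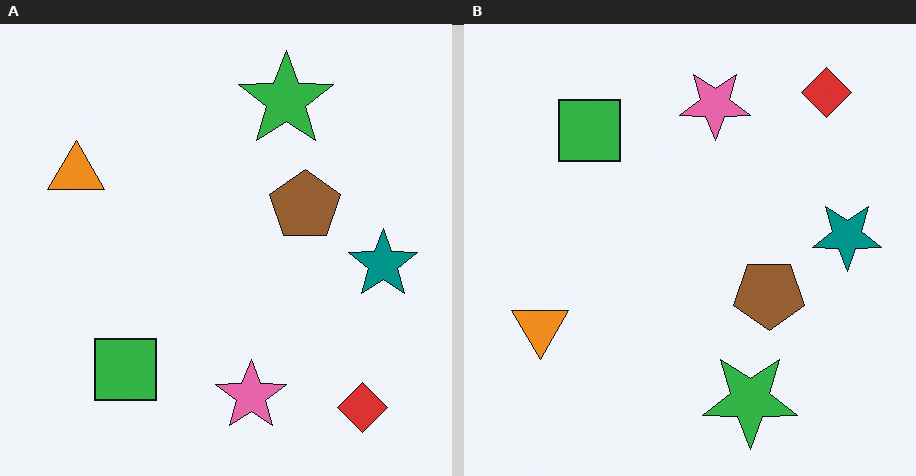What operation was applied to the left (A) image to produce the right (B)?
Flipped vertically (top ↔ bottom).

The red diamond is in the bottom-right of the left (A) image and the top-right of the right (B) — shapes on opposite sides of the horizontal midline have swapped in a mirror flip.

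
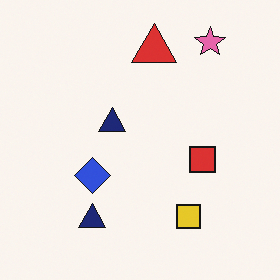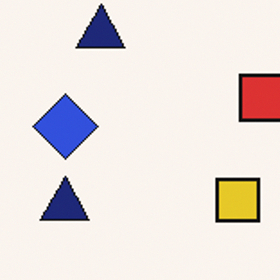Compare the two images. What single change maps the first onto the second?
Cropped to a noticeably smaller region and rescaled.

The visible shapes are larger and the field of view is narrower; shapes near the original edges may be partly or wholly outside the frame — a crop-and-rescale.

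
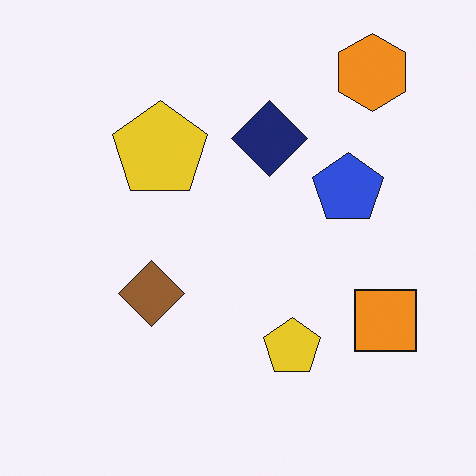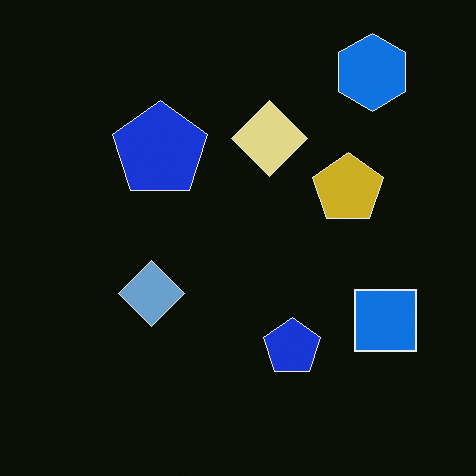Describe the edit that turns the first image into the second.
It was color-inverted (negative).

The light background has become dark and every shape's color is its complement — a photographic negative.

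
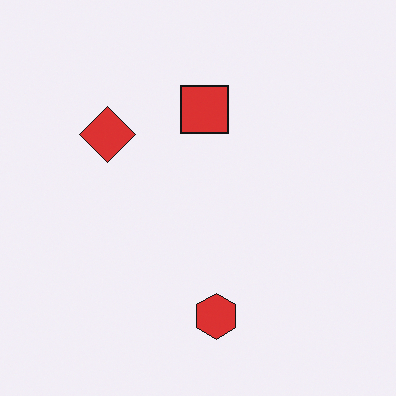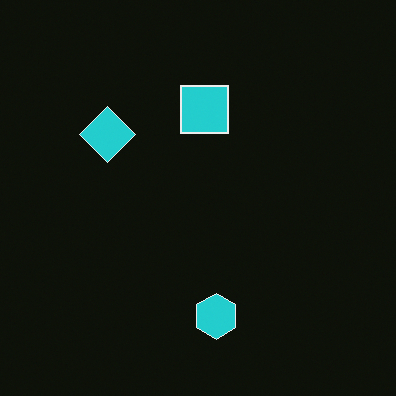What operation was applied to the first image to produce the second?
The transformation is: color-inverted (negative).

The light background has become dark and every shape's color is its complement — a photographic negative.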